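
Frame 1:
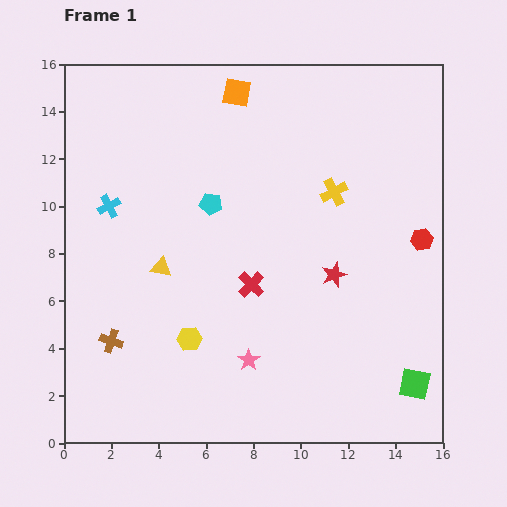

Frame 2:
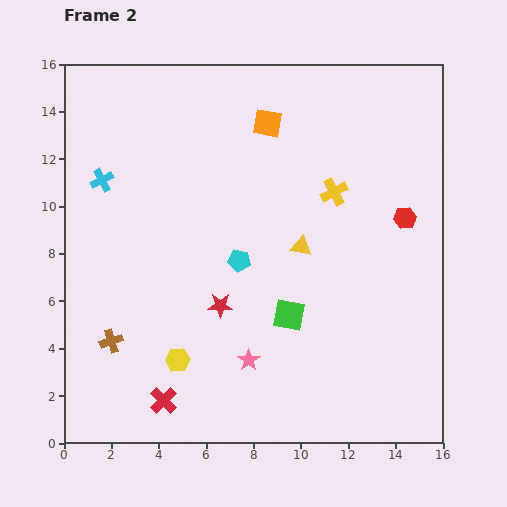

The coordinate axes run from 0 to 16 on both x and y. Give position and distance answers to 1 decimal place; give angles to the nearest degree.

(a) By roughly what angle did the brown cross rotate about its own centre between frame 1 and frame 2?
37° counter-clockwise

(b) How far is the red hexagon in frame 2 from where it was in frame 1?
1.1

The red hexagon moved from (15.1, 8.6) to (14.4, 9.5), a distance of √(0.7² + 0.9²) ≈ 1.1.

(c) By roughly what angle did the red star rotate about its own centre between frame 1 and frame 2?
21° clockwise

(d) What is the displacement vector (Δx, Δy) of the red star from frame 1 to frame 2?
(-4.8, -1.3)

The red star was at (11.4, 7.1) in frame 1 and (6.6, 5.8) in frame 2.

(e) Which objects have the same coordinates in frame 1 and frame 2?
the pink star, the yellow cross, the brown cross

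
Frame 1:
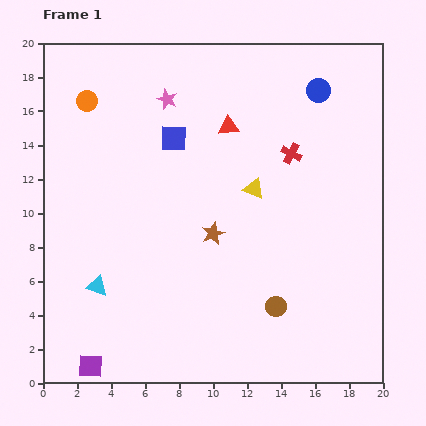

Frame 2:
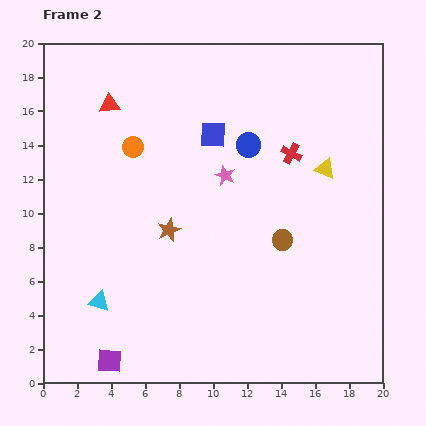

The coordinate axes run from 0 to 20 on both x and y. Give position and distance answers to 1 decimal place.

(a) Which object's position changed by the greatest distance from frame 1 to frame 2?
the red triangle

(moved 7.1; next 5.6)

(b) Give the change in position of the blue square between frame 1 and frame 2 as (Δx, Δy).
(2.3, 0.2)

The blue square was at (7.7, 14.4) in frame 1 and (10.0, 14.6) in frame 2.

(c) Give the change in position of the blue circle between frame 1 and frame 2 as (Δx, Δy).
(-4.1, -3.2)

The blue circle was at (16.2, 17.2) in frame 1 and (12.1, 14.0) in frame 2.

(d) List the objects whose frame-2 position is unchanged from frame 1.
the red cross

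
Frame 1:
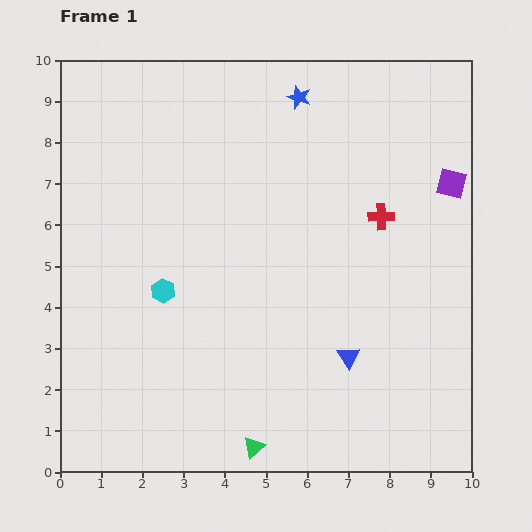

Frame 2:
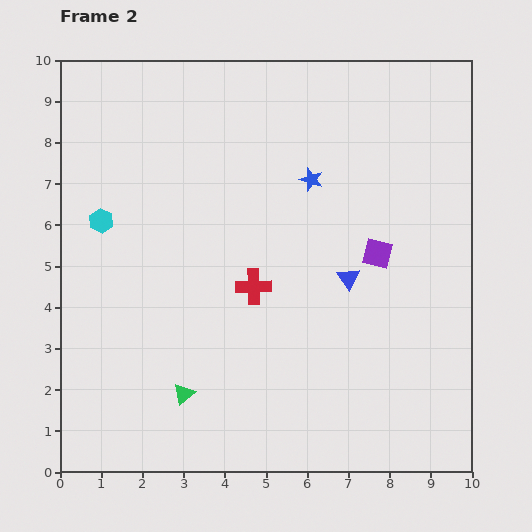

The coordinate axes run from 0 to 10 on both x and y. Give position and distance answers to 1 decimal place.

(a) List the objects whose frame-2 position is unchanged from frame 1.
none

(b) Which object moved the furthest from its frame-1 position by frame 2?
the red cross

(moved 3.5; next 2.5)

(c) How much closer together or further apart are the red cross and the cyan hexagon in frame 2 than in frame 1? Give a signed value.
-1.6

Distance in frame 1: 5.6. Distance in frame 2: 4.0.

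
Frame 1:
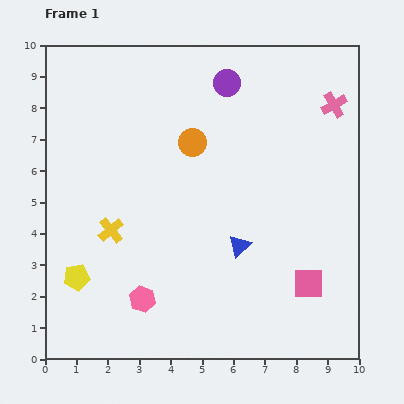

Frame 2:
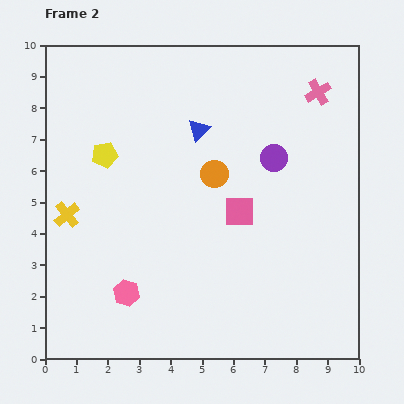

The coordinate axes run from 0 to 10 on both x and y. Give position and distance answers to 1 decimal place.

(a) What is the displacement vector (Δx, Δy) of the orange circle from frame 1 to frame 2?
(0.7, -1.0)

The orange circle was at (4.7, 6.9) in frame 1 and (5.4, 5.9) in frame 2.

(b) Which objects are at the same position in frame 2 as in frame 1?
none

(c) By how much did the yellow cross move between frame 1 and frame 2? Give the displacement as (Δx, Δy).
(-1.4, 0.5)

The yellow cross was at (2.1, 4.1) in frame 1 and (0.7, 4.6) in frame 2.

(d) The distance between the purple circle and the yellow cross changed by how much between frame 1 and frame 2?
+0.8

Distance in frame 1: 6.0. Distance in frame 2: 6.8.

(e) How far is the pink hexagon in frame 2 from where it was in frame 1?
0.5

The pink hexagon moved from (3.1, 1.9) to (2.6, 2.1), a distance of √(0.5² + 0.2²) ≈ 0.5.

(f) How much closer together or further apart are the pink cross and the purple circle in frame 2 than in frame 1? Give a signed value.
-1.0

Distance in frame 1: 3.5. Distance in frame 2: 2.5.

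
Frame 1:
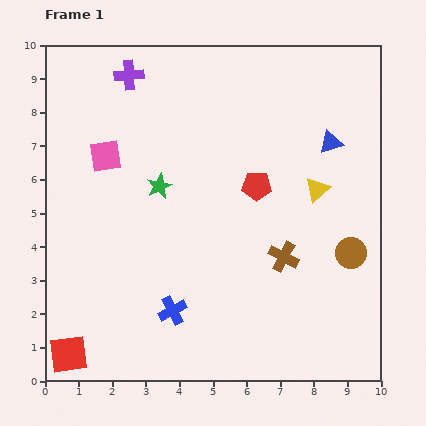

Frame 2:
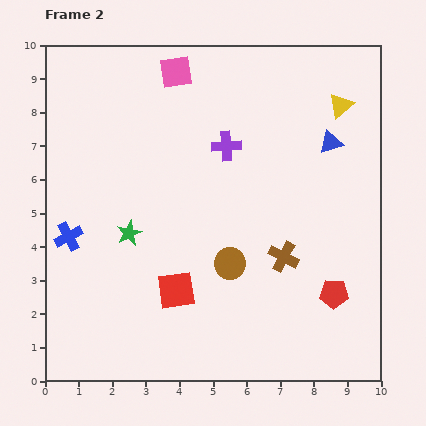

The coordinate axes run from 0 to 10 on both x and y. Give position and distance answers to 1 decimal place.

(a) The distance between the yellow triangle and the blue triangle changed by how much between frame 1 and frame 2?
-0.4

Distance in frame 1: 1.5. Distance in frame 2: 1.1.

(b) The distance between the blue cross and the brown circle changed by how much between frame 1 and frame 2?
-0.7

Distance in frame 1: 5.6. Distance in frame 2: 4.9.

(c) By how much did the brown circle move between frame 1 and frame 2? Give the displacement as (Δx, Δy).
(-3.6, -0.3)

The brown circle was at (9.1, 3.8) in frame 1 and (5.5, 3.5) in frame 2.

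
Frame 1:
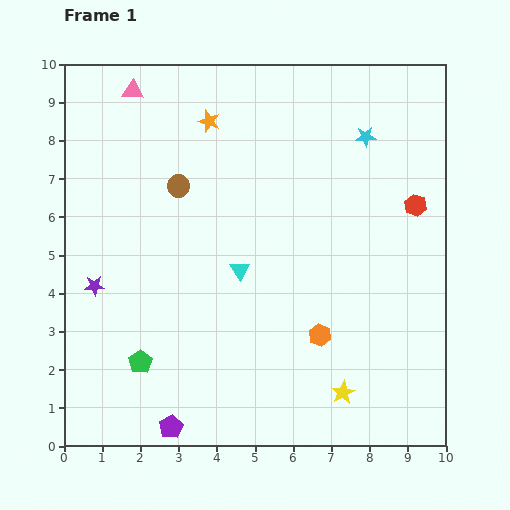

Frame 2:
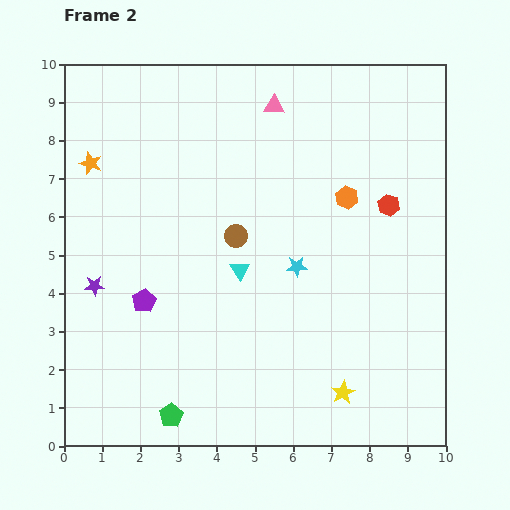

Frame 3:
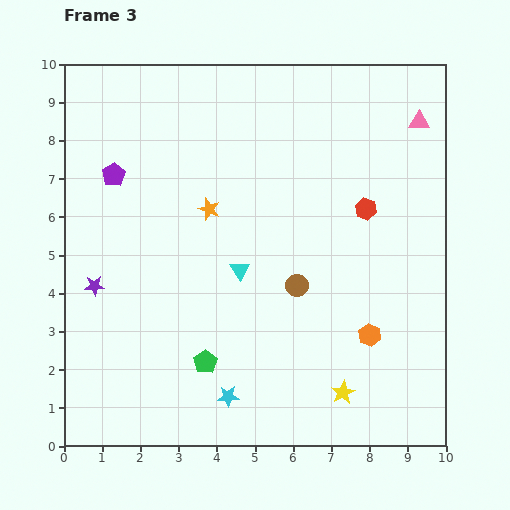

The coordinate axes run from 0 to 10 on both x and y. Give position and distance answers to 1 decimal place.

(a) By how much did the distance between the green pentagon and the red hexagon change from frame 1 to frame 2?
-0.4

Distance in frame 1: 8.3. Distance in frame 2: 7.9.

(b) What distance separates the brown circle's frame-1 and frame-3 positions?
4.0

The brown circle moved from (3.0, 6.8) to (6.1, 4.2), a distance of √(3.1² + 2.6²) ≈ 4.0.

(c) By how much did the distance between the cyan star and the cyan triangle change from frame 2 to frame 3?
+1.8

Distance in frame 2: 1.5. Distance in frame 3: 3.3.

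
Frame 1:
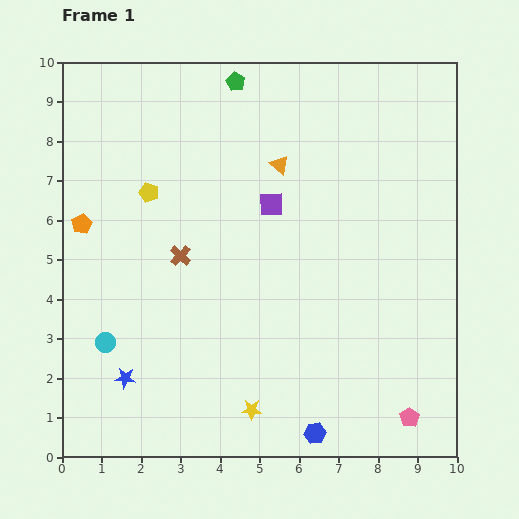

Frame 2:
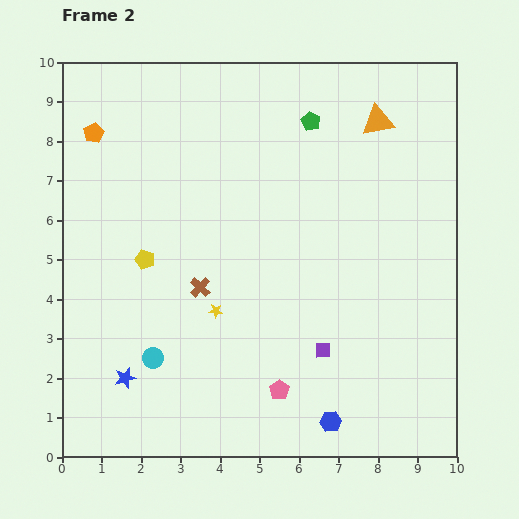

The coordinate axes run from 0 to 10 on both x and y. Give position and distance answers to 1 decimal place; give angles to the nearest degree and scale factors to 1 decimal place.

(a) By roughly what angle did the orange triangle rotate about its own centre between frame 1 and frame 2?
49° counter-clockwise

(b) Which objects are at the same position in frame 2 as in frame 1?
the blue star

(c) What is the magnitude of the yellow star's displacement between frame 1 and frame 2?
2.7

The yellow star moved from (4.8, 1.2) to (3.9, 3.7), a distance of √(0.9² + 2.5²) ≈ 2.7.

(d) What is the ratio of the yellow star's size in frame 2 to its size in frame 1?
0.7×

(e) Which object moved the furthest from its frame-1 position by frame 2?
the purple square

(moved 3.9; next 3.4)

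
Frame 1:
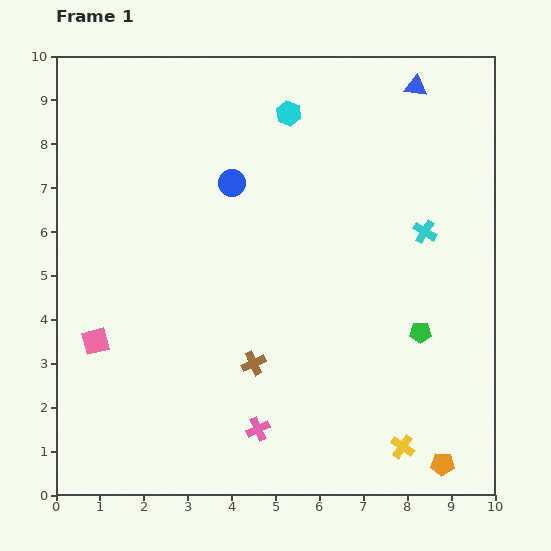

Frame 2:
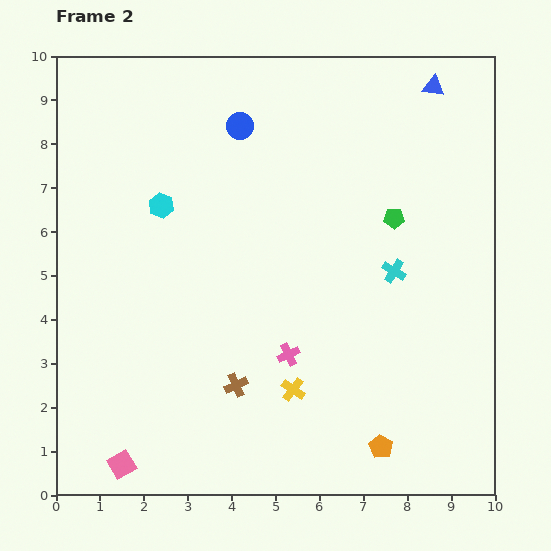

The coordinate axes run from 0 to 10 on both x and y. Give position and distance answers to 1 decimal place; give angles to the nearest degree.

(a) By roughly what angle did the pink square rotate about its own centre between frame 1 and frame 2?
16° counter-clockwise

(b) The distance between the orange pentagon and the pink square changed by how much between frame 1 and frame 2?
-2.5

Distance in frame 1: 8.4. Distance in frame 2: 5.9.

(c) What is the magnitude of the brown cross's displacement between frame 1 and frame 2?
0.6

The brown cross moved from (4.5, 3.0) to (4.1, 2.5), a distance of √(0.4² + 0.5²) ≈ 0.6.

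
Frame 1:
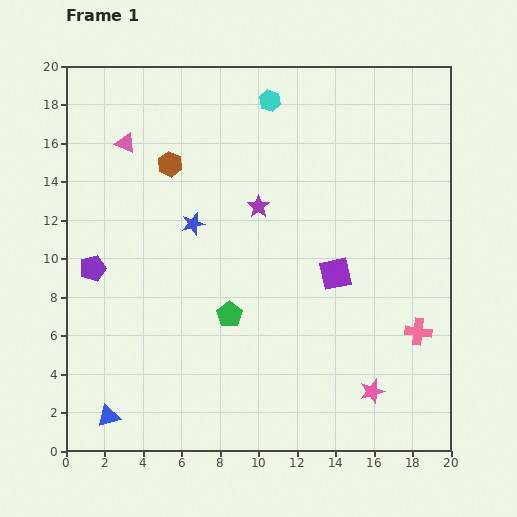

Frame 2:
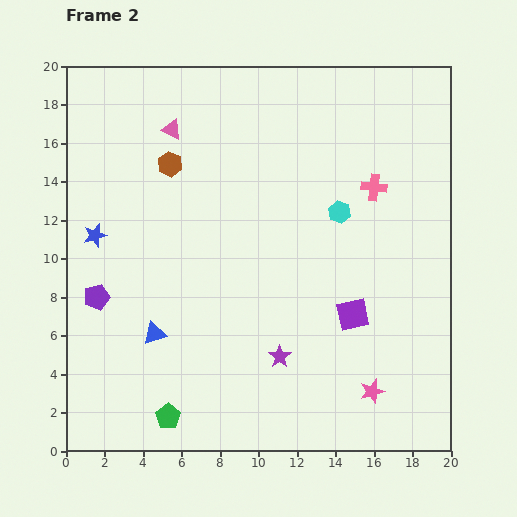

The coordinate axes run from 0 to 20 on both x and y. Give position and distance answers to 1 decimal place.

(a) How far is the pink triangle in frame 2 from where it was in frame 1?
2.5

The pink triangle moved from (3.1, 16.0) to (5.5, 16.7), a distance of √(2.4² + 0.7²) ≈ 2.5.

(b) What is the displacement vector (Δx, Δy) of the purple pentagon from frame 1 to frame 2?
(0.2, -1.5)

The purple pentagon was at (1.4, 9.5) in frame 1 and (1.6, 8.0) in frame 2.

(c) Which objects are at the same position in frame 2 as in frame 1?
the pink star, the brown hexagon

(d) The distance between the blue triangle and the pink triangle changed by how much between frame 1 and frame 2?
-3.6

Distance in frame 1: 14.2. Distance in frame 2: 10.6.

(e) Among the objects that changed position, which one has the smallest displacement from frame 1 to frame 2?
the purple pentagon

(moved 1.5)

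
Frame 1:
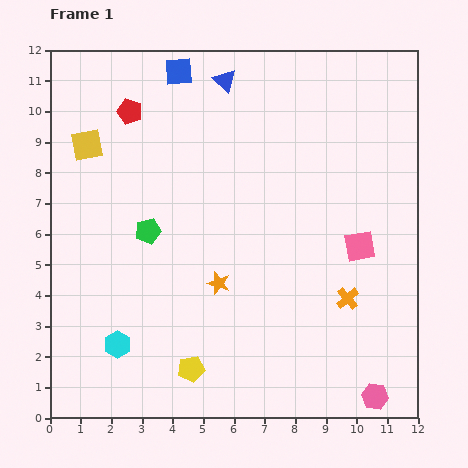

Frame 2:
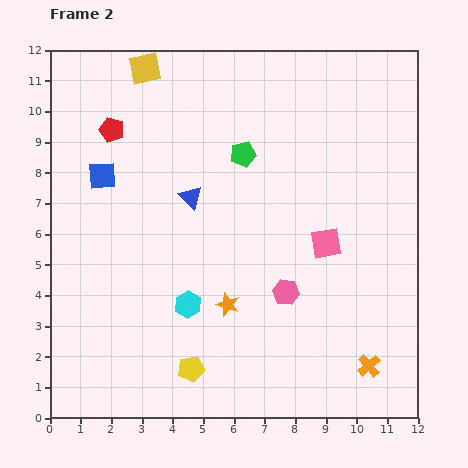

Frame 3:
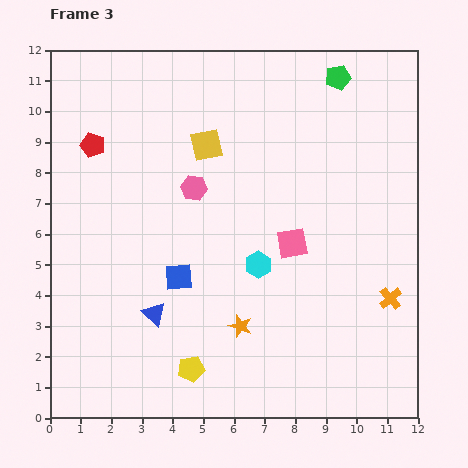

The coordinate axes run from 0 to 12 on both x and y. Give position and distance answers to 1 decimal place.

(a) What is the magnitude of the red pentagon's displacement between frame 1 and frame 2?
0.8

The red pentagon moved from (2.6, 10.0) to (2.0, 9.4), a distance of √(0.6² + 0.6²) ≈ 0.8.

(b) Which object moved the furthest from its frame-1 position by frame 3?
the pink hexagon

(moved 9.0; next 8.0)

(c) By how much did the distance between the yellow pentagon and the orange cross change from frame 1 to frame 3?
+1.3

Distance in frame 1: 5.6. Distance in frame 3: 6.9.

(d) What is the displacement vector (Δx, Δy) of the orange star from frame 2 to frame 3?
(0.4, -0.7)

The orange star was at (5.8, 3.7) in frame 2 and (6.2, 3.0) in frame 3.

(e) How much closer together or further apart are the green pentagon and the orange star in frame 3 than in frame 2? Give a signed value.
+3.8

Distance in frame 2: 4.9. Distance in frame 3: 8.7.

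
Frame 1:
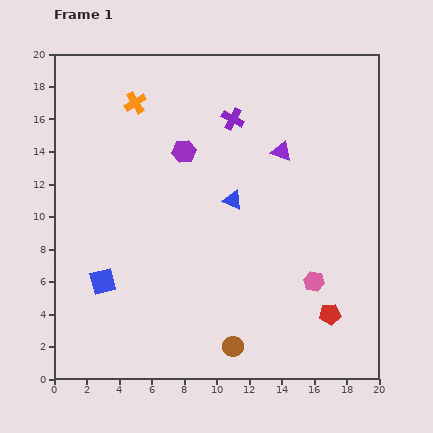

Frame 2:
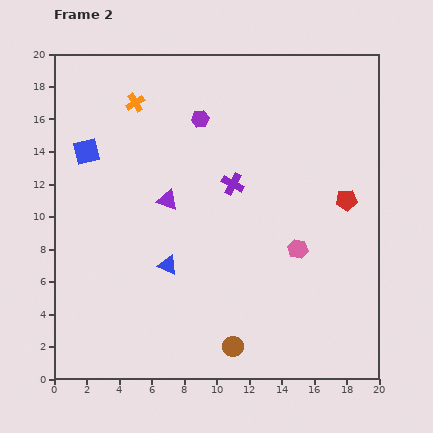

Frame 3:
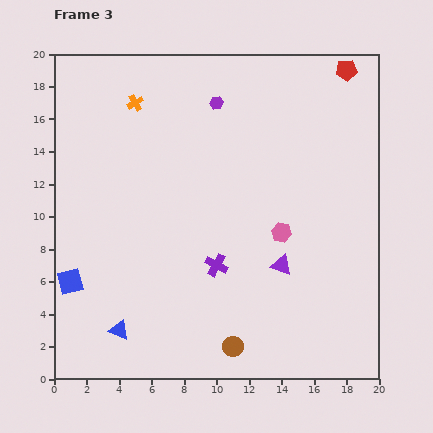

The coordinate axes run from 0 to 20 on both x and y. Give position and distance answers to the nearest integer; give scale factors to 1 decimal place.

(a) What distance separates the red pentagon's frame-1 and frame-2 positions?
7

The red pentagon moved from (17, 4) to (18, 11), a distance of √(1² + 7²) ≈ 7.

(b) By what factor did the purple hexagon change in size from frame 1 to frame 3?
0.6×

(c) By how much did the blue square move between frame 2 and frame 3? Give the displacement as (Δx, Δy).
(-1, -8)

The blue square was at (2, 14) in frame 2 and (1, 6) in frame 3.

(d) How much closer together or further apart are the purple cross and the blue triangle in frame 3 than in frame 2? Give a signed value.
+1

Distance in frame 2: 6. Distance in frame 3: 7.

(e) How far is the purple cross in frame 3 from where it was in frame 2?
5

The purple cross moved from (11, 12) to (10, 7), a distance of √(1² + 5²) ≈ 5.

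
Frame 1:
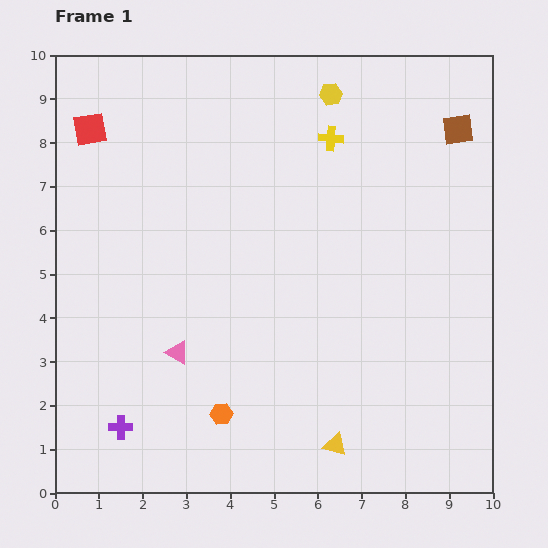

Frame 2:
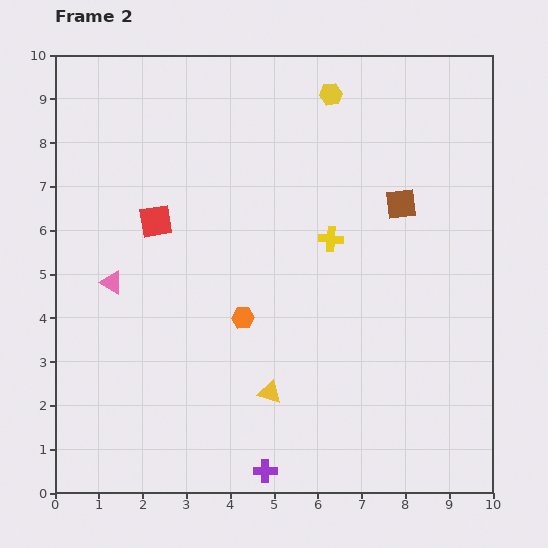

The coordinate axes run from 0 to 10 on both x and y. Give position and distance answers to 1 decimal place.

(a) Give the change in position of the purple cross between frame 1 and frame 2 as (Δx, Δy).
(3.3, -1.0)

The purple cross was at (1.5, 1.5) in frame 1 and (4.8, 0.5) in frame 2.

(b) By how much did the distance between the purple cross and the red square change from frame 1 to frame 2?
-0.6

Distance in frame 1: 6.8. Distance in frame 2: 6.2.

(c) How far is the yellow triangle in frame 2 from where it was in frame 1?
1.9

The yellow triangle moved from (6.4, 1.1) to (4.9, 2.3), a distance of √(1.5² + 1.2²) ≈ 1.9.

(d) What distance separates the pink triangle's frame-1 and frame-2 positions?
2.2

The pink triangle moved from (2.8, 3.2) to (1.3, 4.8), a distance of √(1.5² + 1.6²) ≈ 2.2.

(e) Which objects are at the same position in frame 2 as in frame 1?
the yellow hexagon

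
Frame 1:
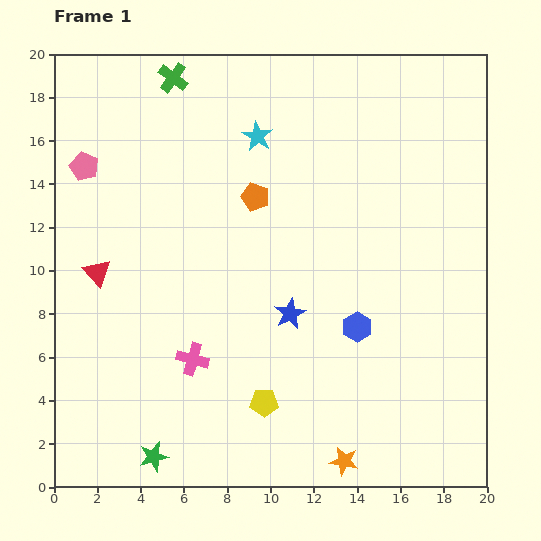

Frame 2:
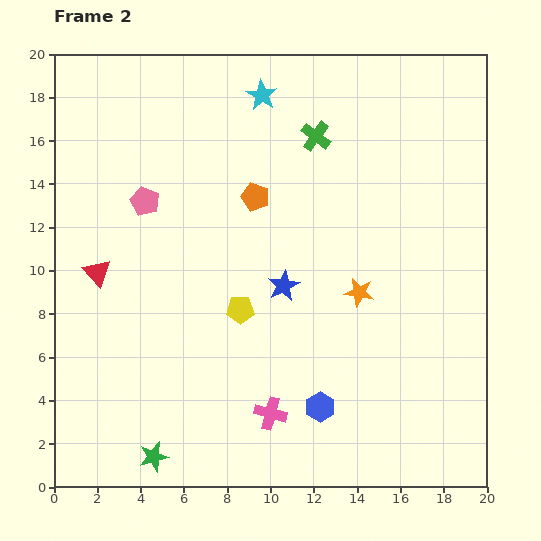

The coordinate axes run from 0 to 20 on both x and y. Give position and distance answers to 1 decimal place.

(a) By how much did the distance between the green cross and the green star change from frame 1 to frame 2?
-0.9

Distance in frame 1: 17.5. Distance in frame 2: 16.6.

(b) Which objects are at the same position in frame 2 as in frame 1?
the orange pentagon, the red triangle, the green star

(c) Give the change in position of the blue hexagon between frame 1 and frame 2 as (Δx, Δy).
(-1.7, -3.7)

The blue hexagon was at (14.0, 7.4) in frame 1 and (12.3, 3.7) in frame 2.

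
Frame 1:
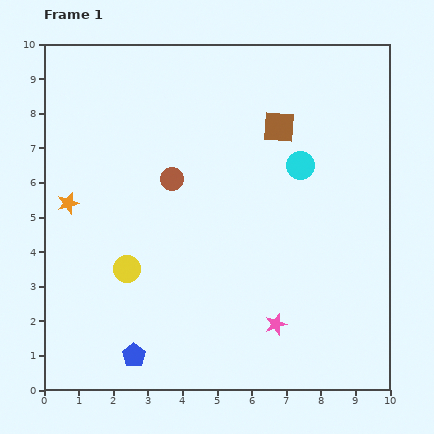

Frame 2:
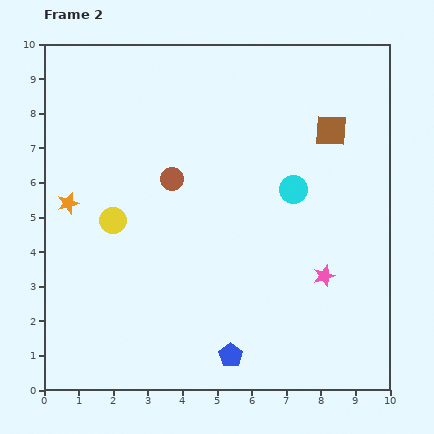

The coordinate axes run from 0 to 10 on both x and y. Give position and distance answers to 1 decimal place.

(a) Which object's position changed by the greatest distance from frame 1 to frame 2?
the blue pentagon

(moved 2.8; next 2.0)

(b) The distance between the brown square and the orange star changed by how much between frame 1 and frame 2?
+1.4

Distance in frame 1: 6.5. Distance in frame 2: 7.9.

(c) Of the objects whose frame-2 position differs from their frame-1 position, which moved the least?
the cyan circle

(moved 0.7)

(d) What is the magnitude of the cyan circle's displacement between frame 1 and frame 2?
0.7

The cyan circle moved from (7.4, 6.5) to (7.2, 5.8), a distance of √(0.2² + 0.7²) ≈ 0.7.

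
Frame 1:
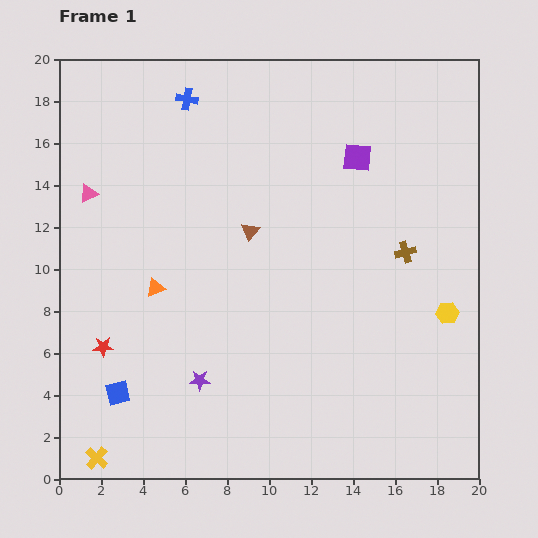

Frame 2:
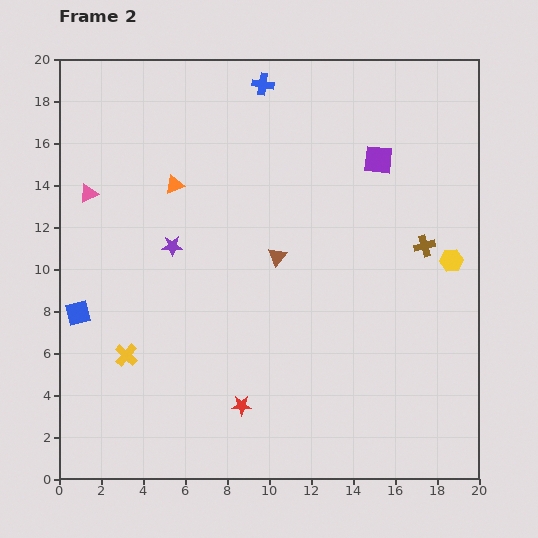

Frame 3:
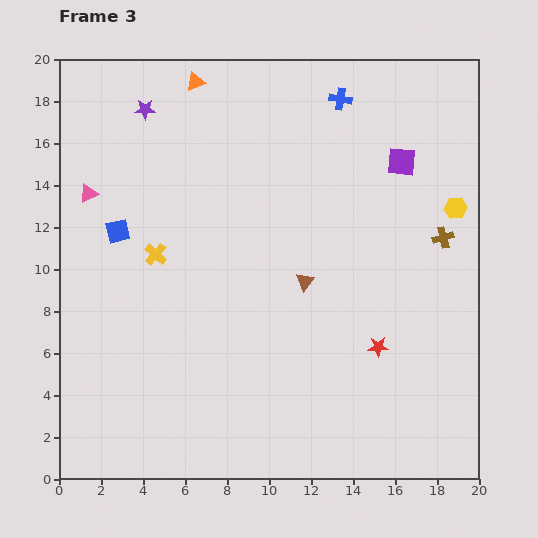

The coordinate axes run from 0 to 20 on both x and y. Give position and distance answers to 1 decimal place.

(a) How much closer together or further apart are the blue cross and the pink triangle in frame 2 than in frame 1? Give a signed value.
+3.3

Distance in frame 1: 6.5. Distance in frame 2: 9.8.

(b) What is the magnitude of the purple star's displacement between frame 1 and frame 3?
13.2

The purple star moved from (6.7, 4.7) to (4.1, 17.6), a distance of √(2.6² + 12.9²) ≈ 13.2.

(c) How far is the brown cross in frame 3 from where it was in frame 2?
1.0

The brown cross moved from (17.4, 11.1) to (18.3, 11.5), a distance of √(0.9² + 0.4²) ≈ 1.0.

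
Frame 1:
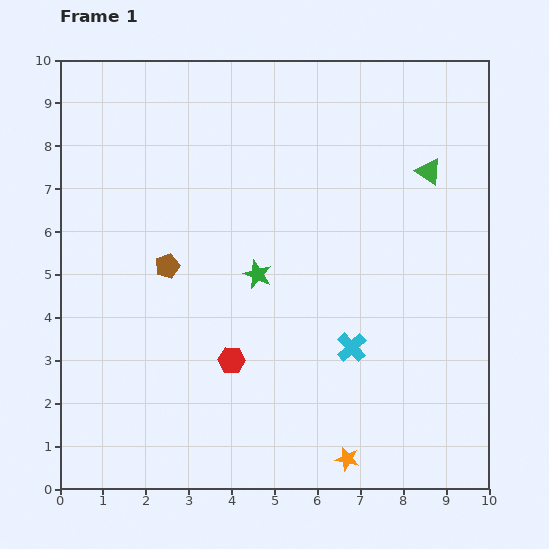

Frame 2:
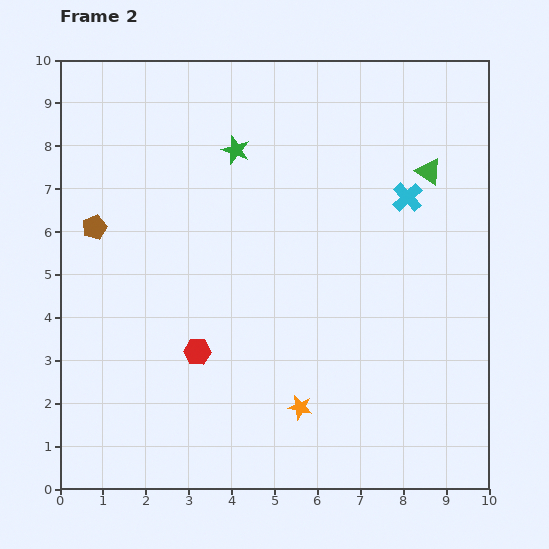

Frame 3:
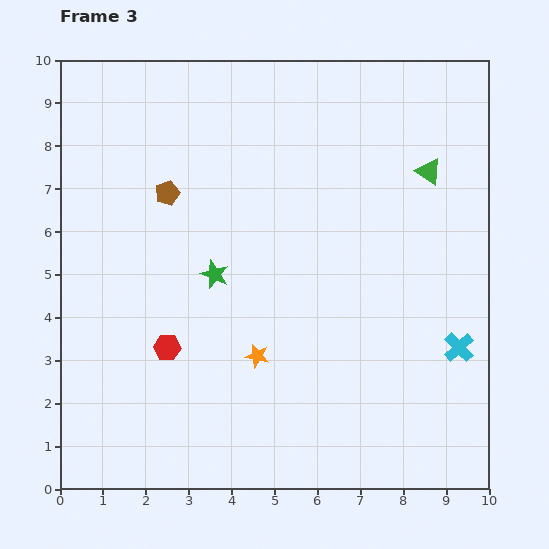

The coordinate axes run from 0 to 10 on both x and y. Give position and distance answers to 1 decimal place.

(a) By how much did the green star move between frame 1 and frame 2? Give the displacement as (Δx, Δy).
(-0.5, 2.9)

The green star was at (4.6, 5.0) in frame 1 and (4.1, 7.9) in frame 2.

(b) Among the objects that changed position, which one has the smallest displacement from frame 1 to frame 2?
the red hexagon

(moved 0.8)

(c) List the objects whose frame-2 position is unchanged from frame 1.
the green triangle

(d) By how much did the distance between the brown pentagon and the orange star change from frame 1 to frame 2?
+0.2

Distance in frame 1: 6.2. Distance in frame 2: 6.4.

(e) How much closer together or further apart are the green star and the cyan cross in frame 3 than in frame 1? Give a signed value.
+3.1

Distance in frame 1: 2.8. Distance in frame 3: 5.9.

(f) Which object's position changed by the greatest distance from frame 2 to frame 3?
the cyan cross

(moved 3.7; next 2.9)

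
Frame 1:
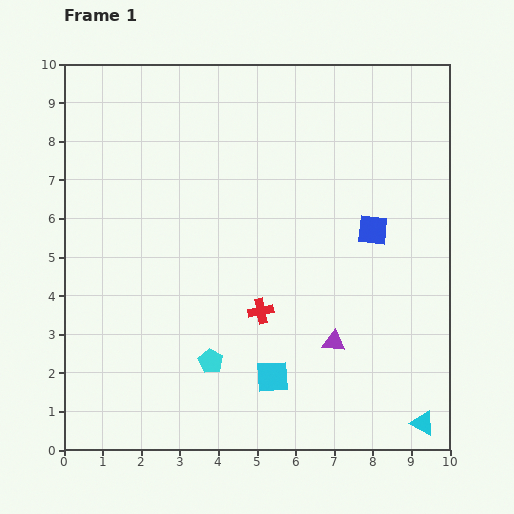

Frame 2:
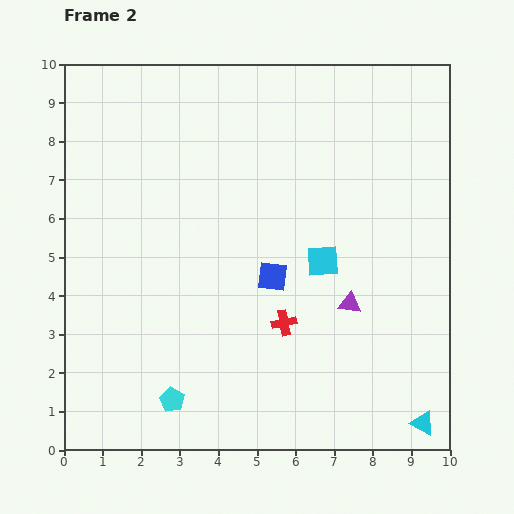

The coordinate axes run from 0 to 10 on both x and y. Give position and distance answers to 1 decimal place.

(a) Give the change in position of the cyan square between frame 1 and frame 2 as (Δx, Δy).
(1.3, 3.0)

The cyan square was at (5.4, 1.9) in frame 1 and (6.7, 4.9) in frame 2.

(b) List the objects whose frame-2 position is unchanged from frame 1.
the cyan triangle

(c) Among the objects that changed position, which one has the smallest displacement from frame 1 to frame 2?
the red cross

(moved 0.7)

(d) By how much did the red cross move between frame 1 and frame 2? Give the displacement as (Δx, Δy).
(0.6, -0.3)

The red cross was at (5.1, 3.6) in frame 1 and (5.7, 3.3) in frame 2.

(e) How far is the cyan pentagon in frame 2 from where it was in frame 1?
1.4

The cyan pentagon moved from (3.8, 2.3) to (2.8, 1.3), a distance of √(1.0² + 1.0²) ≈ 1.4.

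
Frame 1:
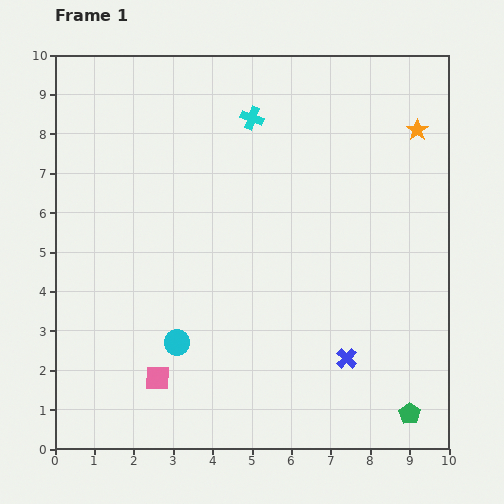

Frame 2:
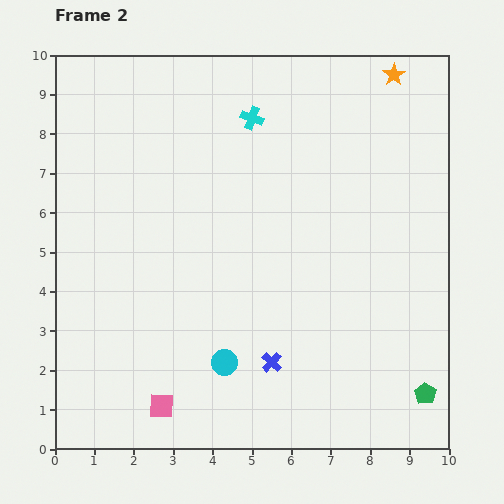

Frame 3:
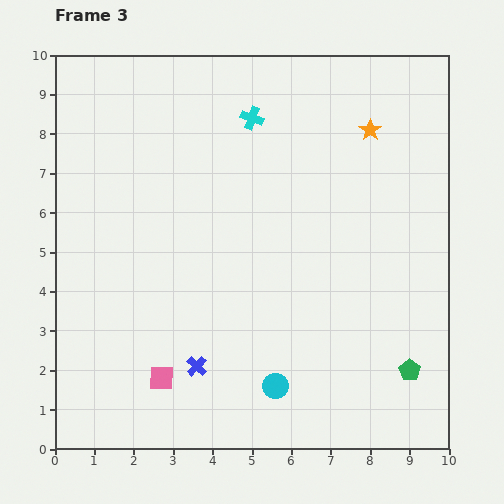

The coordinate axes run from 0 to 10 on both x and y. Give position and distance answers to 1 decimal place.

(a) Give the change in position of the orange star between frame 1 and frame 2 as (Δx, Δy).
(-0.6, 1.4)

The orange star was at (9.2, 8.1) in frame 1 and (8.6, 9.5) in frame 2.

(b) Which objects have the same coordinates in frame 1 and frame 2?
the cyan cross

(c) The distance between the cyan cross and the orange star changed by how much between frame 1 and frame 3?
-1.2

Distance in frame 1: 4.2. Distance in frame 3: 3.0.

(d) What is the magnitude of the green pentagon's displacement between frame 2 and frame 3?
0.7

The green pentagon moved from (9.4, 1.4) to (9.0, 2.0), a distance of √(0.4² + 0.6²) ≈ 0.7.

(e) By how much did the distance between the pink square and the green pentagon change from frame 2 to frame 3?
-0.4

Distance in frame 2: 6.7. Distance in frame 3: 6.3.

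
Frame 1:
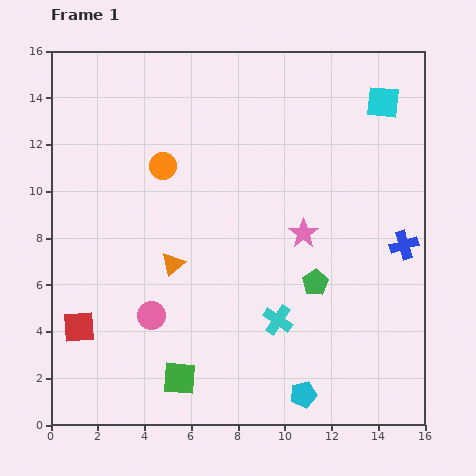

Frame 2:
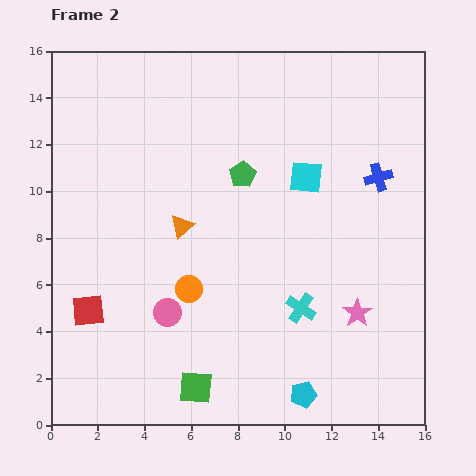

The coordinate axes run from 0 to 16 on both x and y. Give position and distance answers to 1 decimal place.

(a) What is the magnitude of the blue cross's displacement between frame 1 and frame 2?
3.1

The blue cross moved from (15.1, 7.7) to (14.0, 10.6), a distance of √(1.1² + 2.9²) ≈ 3.1.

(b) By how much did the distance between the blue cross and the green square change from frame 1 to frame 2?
+0.7

Distance in frame 1: 11.2. Distance in frame 2: 11.9.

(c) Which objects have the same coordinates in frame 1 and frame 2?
the cyan pentagon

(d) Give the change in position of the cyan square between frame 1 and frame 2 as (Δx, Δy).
(-3.3, -3.2)

The cyan square was at (14.2, 13.8) in frame 1 and (10.9, 10.6) in frame 2.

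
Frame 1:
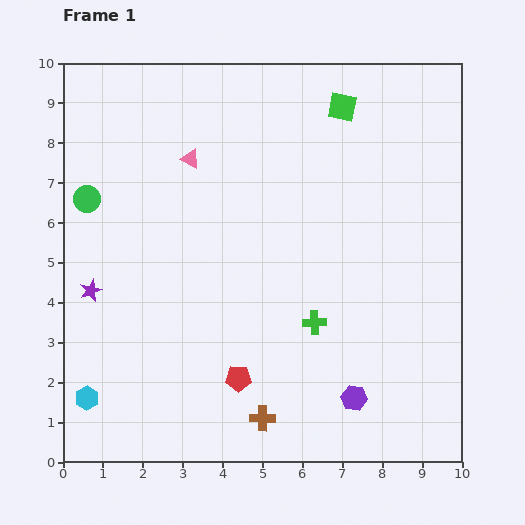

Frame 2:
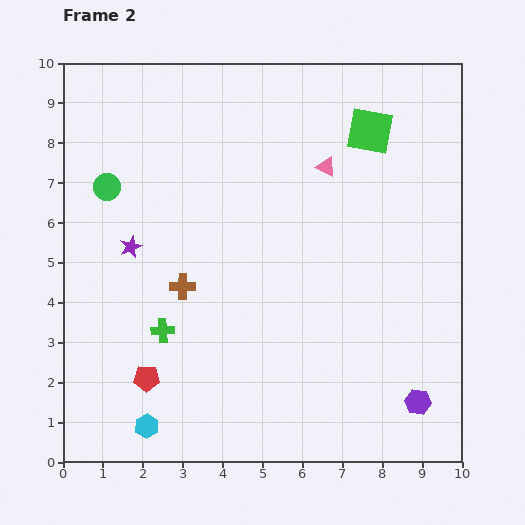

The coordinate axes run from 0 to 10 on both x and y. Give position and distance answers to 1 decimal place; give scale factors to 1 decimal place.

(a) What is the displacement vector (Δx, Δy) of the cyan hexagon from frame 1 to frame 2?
(1.5, -0.7)

The cyan hexagon was at (0.6, 1.6) in frame 1 and (2.1, 0.9) in frame 2.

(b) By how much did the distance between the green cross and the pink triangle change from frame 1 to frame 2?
+0.7

Distance in frame 1: 5.1. Distance in frame 2: 5.8.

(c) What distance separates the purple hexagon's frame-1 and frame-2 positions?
1.6

The purple hexagon moved from (7.3, 1.6) to (8.9, 1.5), a distance of √(1.6² + 0.1²) ≈ 1.6.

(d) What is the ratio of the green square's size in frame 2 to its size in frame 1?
1.6×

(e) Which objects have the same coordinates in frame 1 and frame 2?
none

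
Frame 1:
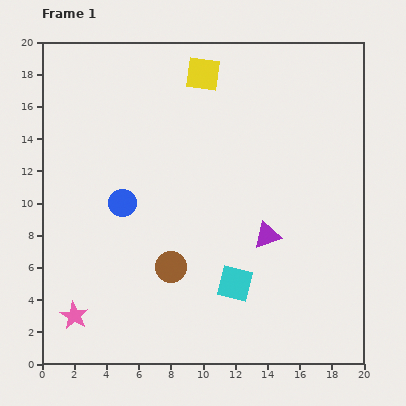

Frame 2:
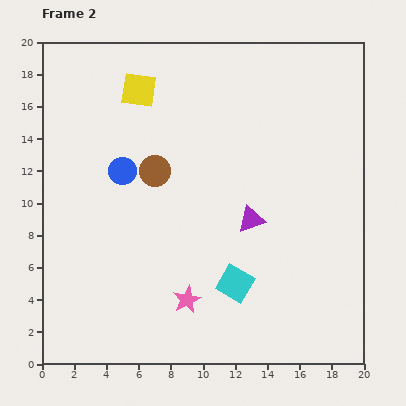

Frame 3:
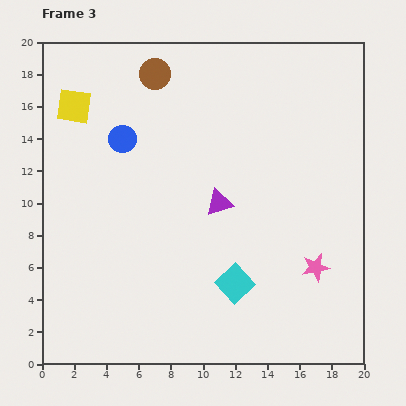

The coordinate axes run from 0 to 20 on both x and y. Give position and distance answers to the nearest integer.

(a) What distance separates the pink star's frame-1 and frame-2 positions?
7

The pink star moved from (2, 3) to (9, 4), a distance of √(7² + 1²) ≈ 7.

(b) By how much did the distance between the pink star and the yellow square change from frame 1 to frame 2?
-4

Distance in frame 1: 17. Distance in frame 2: 13.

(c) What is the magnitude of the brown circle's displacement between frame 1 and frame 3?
12

The brown circle moved from (8, 6) to (7, 18), a distance of √(1² + 12²) ≈ 12.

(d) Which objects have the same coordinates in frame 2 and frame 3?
the cyan square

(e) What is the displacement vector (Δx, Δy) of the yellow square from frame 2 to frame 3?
(-4, -1)

The yellow square was at (6, 17) in frame 2 and (2, 16) in frame 3.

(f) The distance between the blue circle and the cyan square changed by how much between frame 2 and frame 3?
+1

Distance in frame 2: 10. Distance in frame 3: 11.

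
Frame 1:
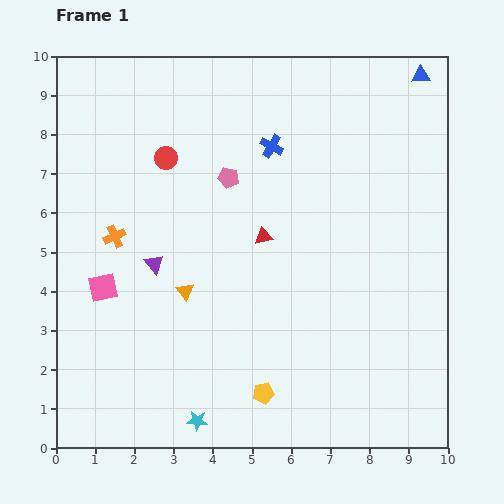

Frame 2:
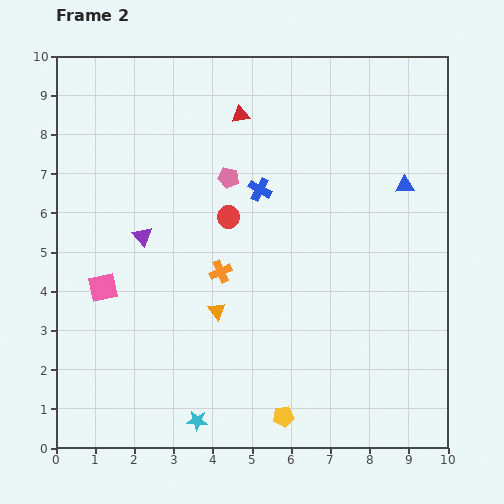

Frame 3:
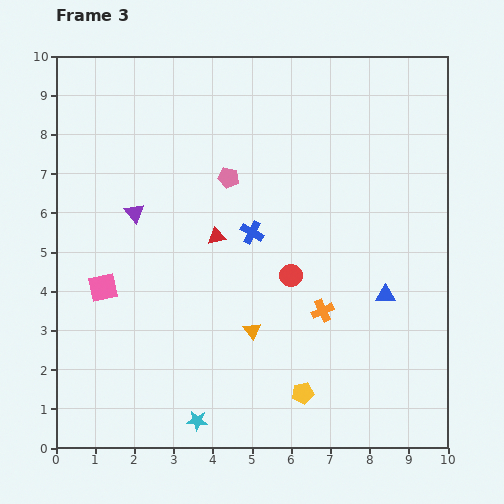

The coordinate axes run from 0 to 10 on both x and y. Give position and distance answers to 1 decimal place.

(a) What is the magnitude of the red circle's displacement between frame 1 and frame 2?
2.2

The red circle moved from (2.8, 7.4) to (4.4, 5.9), a distance of √(1.6² + 1.5²) ≈ 2.2.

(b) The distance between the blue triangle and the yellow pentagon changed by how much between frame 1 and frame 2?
-2.3

Distance in frame 1: 9.0. Distance in frame 2: 6.7.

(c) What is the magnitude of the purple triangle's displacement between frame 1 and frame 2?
0.8

The purple triangle moved from (2.5, 4.7) to (2.2, 5.4), a distance of √(0.3² + 0.7²) ≈ 0.8.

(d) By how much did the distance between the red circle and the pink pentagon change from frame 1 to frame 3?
+1.3

Distance in frame 1: 1.7. Distance in frame 3: 3.0.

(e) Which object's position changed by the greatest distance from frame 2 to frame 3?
the red triangle

(moved 3.2; next 2.8)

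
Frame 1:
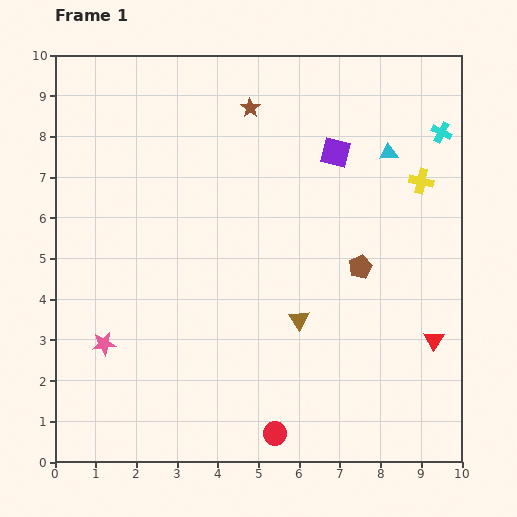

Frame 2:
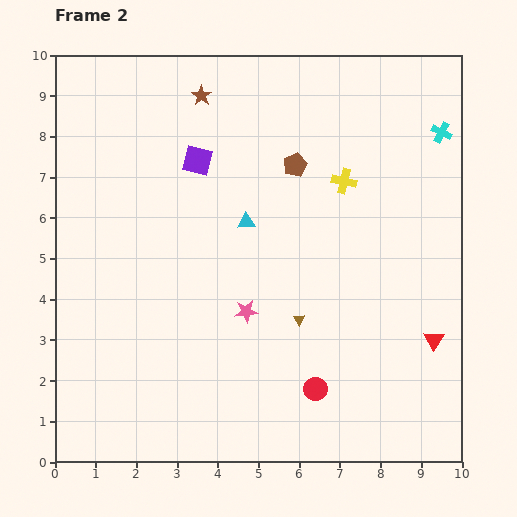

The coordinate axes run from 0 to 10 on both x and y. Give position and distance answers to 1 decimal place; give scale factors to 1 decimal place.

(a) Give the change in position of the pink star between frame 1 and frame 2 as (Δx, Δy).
(3.5, 0.8)

The pink star was at (1.2, 2.9) in frame 1 and (4.7, 3.7) in frame 2.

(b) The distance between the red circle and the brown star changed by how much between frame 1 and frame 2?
-0.3

Distance in frame 1: 8.0. Distance in frame 2: 7.7.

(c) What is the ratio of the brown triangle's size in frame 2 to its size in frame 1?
0.6×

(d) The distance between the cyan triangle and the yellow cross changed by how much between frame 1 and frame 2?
+1.5

Distance in frame 1: 1.1. Distance in frame 2: 2.6.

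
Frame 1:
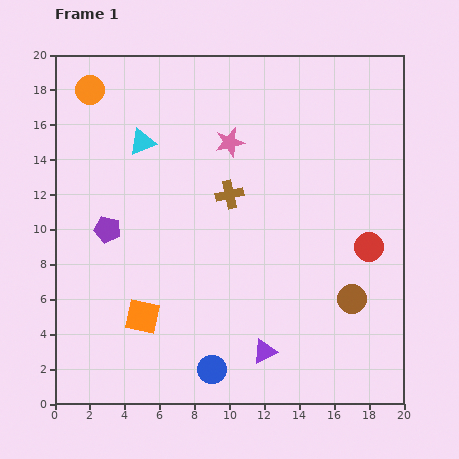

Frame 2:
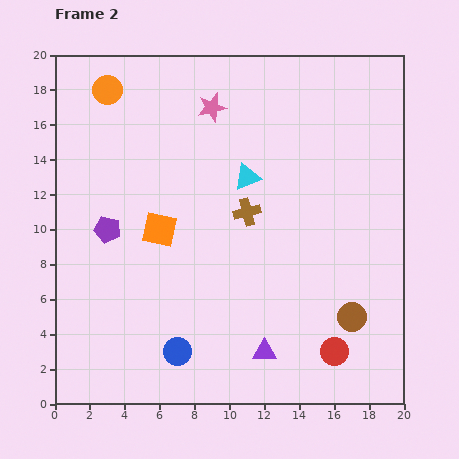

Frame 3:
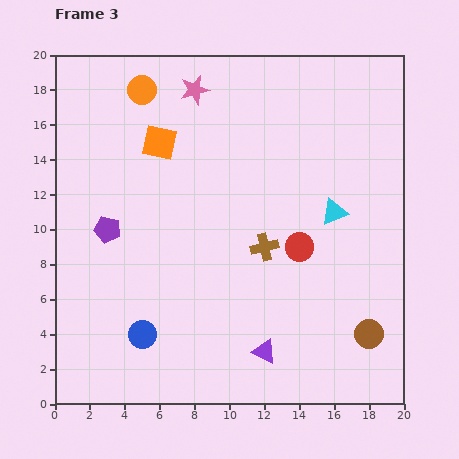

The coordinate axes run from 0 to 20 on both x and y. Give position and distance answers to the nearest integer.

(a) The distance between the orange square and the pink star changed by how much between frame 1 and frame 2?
-3

Distance in frame 1: 11. Distance in frame 2: 8.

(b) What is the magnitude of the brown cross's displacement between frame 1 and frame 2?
1

The brown cross moved from (10, 12) to (11, 11), a distance of √(1² + 1²) ≈ 1.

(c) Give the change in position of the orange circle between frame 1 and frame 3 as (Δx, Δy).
(3, 0)

The orange circle was at (2, 18) in frame 1 and (5, 18) in frame 3.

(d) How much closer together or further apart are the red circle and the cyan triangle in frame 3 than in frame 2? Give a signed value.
-8

Distance in frame 2: 11. Distance in frame 3: 3.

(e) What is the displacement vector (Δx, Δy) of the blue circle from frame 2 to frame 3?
(-2, 1)

The blue circle was at (7, 3) in frame 2 and (5, 4) in frame 3.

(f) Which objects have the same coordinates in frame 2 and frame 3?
the purple triangle, the purple pentagon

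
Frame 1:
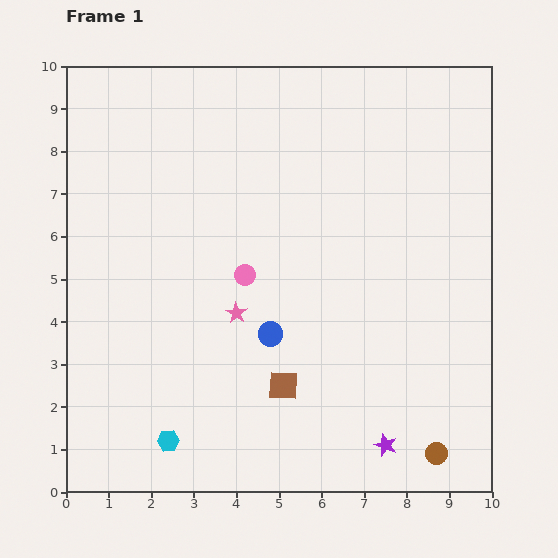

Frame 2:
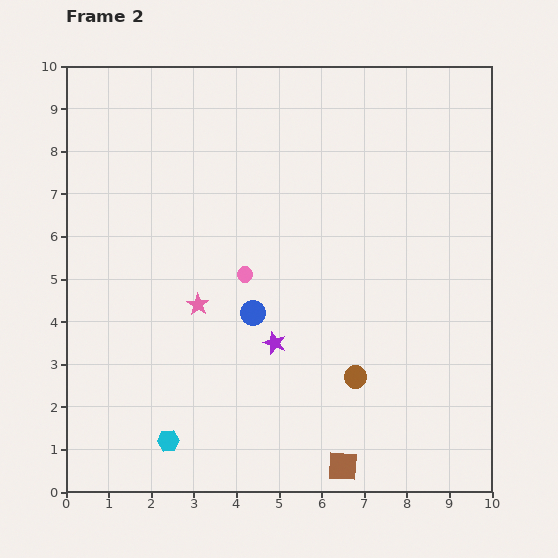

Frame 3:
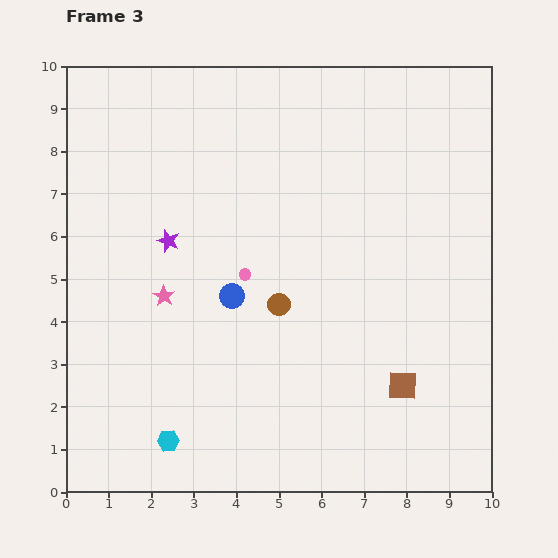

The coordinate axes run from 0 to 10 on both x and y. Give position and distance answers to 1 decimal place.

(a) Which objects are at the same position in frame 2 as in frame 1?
the cyan hexagon, the pink circle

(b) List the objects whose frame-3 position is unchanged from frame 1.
the cyan hexagon, the pink circle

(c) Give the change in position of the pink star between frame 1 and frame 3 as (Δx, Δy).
(-1.7, 0.4)

The pink star was at (4.0, 4.2) in frame 1 and (2.3, 4.6) in frame 3.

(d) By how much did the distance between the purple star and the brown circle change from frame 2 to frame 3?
+0.9

Distance in frame 2: 2.1. Distance in frame 3: 3.0.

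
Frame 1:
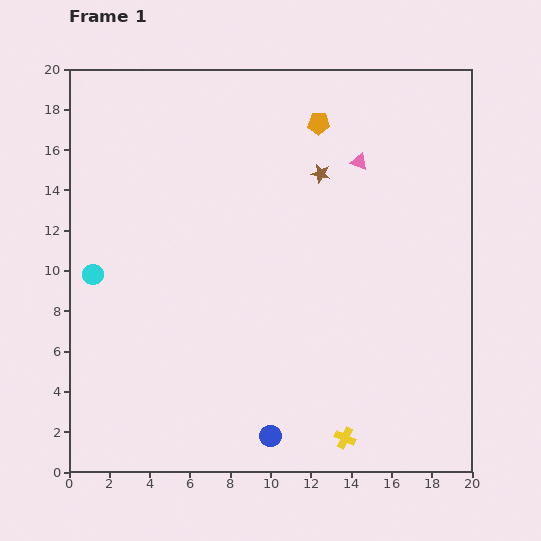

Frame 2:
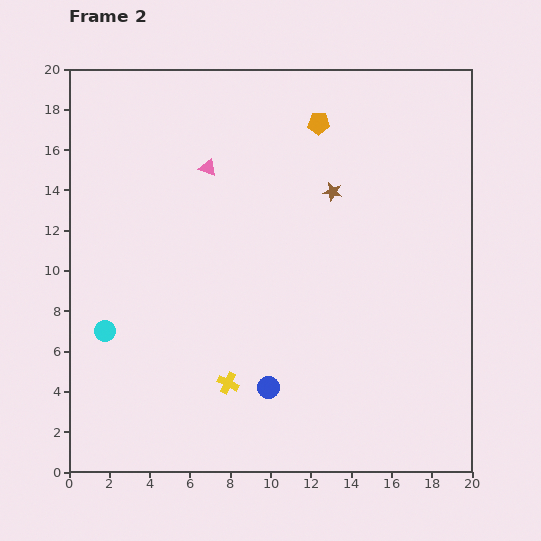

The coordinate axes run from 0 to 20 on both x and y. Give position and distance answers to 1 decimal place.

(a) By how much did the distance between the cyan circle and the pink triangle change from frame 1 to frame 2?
-4.7

Distance in frame 1: 14.3. Distance in frame 2: 9.6.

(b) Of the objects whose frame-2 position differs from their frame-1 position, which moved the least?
the brown star

(moved 1.1)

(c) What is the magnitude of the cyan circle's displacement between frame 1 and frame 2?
2.9

The cyan circle moved from (1.2, 9.8) to (1.8, 7.0), a distance of √(0.6² + 2.8²) ≈ 2.9.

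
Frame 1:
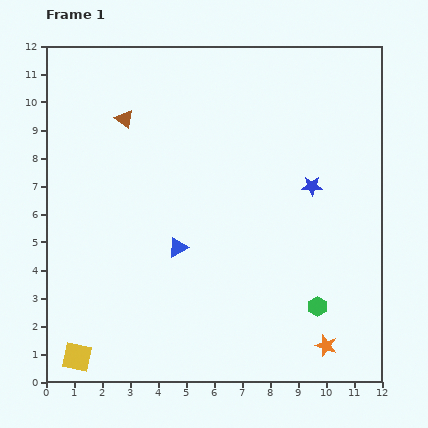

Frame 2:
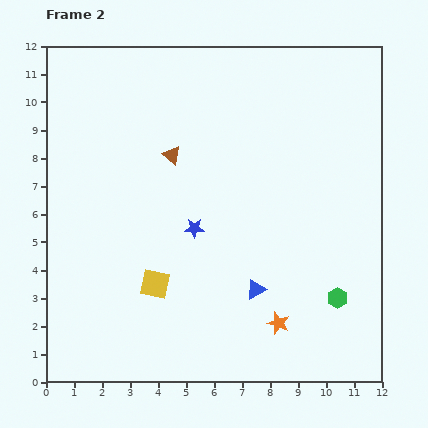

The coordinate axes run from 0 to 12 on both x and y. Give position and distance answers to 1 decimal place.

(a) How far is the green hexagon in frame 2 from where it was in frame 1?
0.8

The green hexagon moved from (9.7, 2.7) to (10.4, 3.0), a distance of √(0.7² + 0.3²) ≈ 0.8.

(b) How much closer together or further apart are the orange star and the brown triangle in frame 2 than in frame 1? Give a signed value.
-3.7

Distance in frame 1: 10.8. Distance in frame 2: 7.1.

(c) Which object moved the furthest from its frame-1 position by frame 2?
the blue star

(moved 4.5; next 3.8)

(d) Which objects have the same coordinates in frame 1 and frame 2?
none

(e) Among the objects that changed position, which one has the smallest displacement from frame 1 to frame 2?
the green hexagon

(moved 0.8)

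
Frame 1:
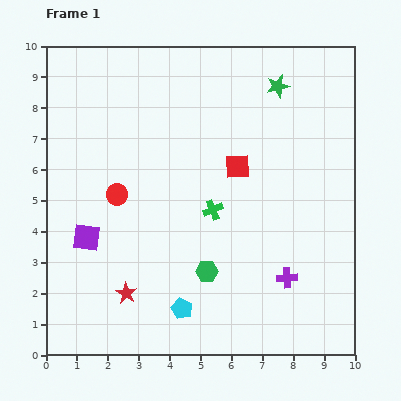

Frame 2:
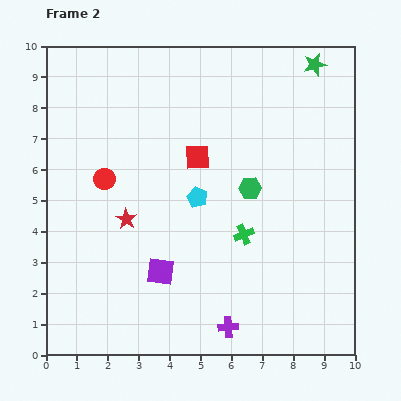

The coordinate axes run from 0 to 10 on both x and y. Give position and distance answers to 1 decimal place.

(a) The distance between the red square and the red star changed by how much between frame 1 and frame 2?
-2.5

Distance in frame 1: 5.5. Distance in frame 2: 3.0.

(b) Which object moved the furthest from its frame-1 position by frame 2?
the cyan pentagon

(moved 3.6; next 3.0)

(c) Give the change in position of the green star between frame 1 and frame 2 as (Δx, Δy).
(1.2, 0.7)

The green star was at (7.5, 8.7) in frame 1 and (8.7, 9.4) in frame 2.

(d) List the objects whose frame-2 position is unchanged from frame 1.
none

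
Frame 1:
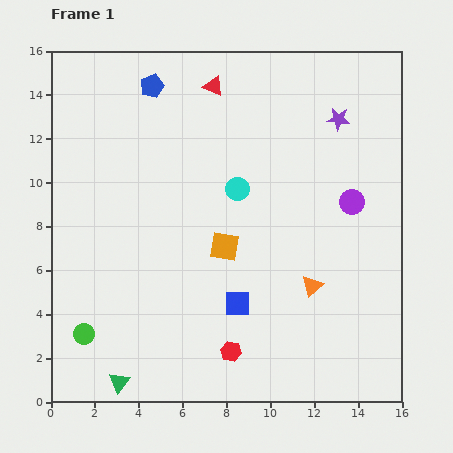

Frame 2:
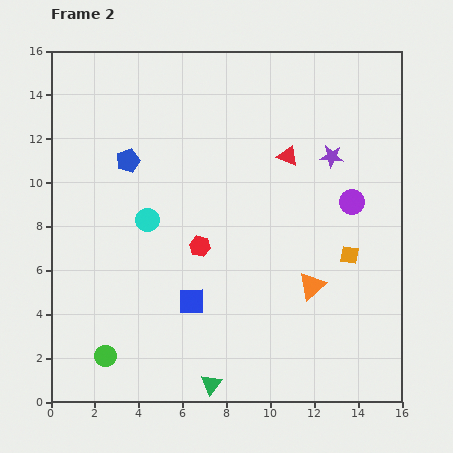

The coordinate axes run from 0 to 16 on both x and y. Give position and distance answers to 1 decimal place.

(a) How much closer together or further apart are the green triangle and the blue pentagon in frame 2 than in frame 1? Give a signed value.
-2.7

Distance in frame 1: 13.6. Distance in frame 2: 10.9.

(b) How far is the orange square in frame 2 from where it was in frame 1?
5.7

The orange square moved from (7.9, 7.1) to (13.6, 6.7), a distance of √(5.7² + 0.4²) ≈ 5.7.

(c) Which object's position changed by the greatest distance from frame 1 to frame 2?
the orange square

(moved 5.7; next 5.0)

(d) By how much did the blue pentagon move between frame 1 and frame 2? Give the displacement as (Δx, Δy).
(-1.1, -3.4)

The blue pentagon was at (4.6, 14.4) in frame 1 and (3.5, 11.0) in frame 2.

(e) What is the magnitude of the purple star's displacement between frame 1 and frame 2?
1.7

The purple star moved from (13.1, 12.9) to (12.8, 11.2), a distance of √(0.3² + 1.7²) ≈ 1.7.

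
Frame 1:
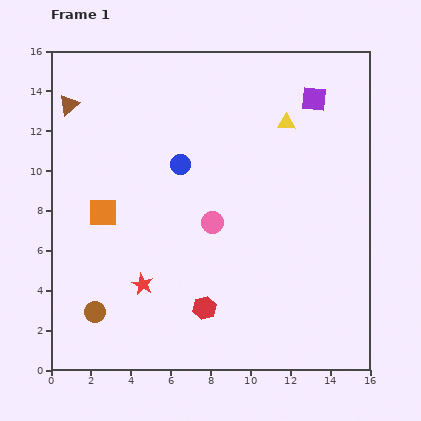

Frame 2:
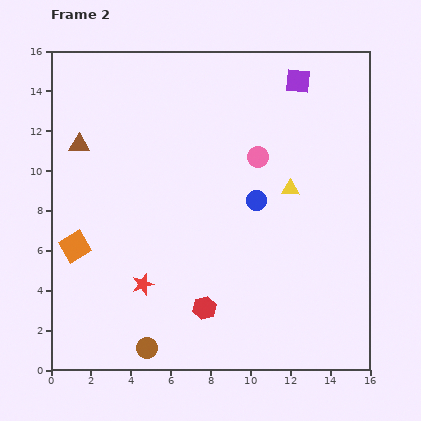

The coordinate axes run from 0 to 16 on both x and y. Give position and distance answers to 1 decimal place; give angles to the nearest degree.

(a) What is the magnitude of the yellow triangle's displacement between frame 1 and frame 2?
3.3

The yellow triangle moved from (11.8, 12.4) to (12.0, 9.1), a distance of √(0.2² + 3.3²) ≈ 3.3.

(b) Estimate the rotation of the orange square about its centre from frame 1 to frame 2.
31° counter-clockwise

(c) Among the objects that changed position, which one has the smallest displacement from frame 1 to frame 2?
the purple square

(moved 1.2)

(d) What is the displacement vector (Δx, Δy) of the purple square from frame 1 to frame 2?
(-0.8, 0.9)

The purple square was at (13.2, 13.6) in frame 1 and (12.4, 14.5) in frame 2.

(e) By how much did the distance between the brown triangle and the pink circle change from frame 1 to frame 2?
-0.3

Distance in frame 1: 9.3. Distance in frame 2: 9.0.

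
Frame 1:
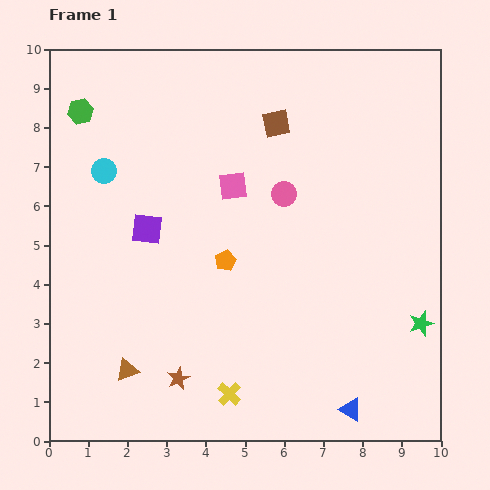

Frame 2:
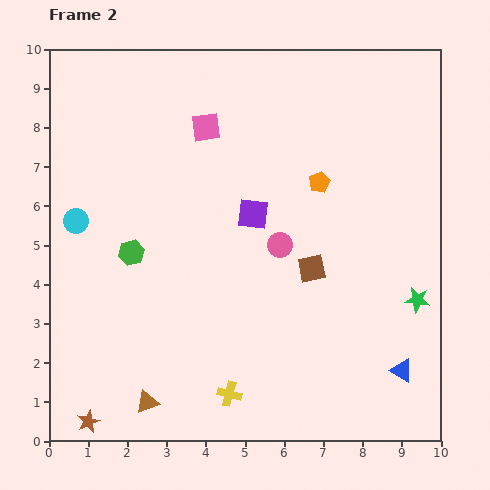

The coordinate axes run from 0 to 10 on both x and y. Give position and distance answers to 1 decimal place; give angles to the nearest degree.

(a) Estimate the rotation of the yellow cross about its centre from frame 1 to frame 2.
29° counter-clockwise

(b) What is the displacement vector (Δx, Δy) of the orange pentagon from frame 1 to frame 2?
(2.4, 2.0)

The orange pentagon was at (4.5, 4.6) in frame 1 and (6.9, 6.6) in frame 2.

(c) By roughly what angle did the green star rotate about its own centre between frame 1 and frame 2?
24° clockwise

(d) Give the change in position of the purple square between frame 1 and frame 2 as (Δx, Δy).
(2.7, 0.4)

The purple square was at (2.5, 5.4) in frame 1 and (5.2, 5.8) in frame 2.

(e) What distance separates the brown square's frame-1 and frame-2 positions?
3.8

The brown square moved from (5.8, 8.1) to (6.7, 4.4), a distance of √(0.9² + 3.7²) ≈ 3.8.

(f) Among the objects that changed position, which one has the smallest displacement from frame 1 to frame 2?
the green star

(moved 0.6)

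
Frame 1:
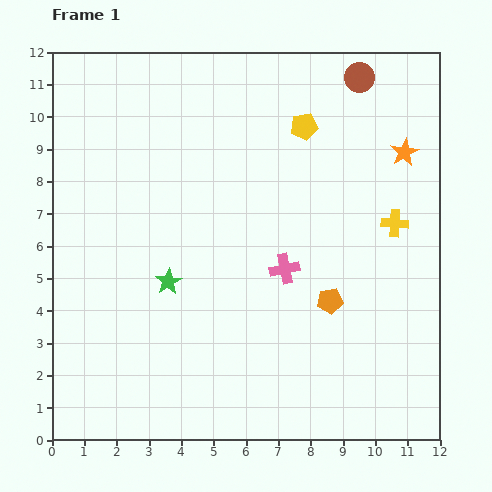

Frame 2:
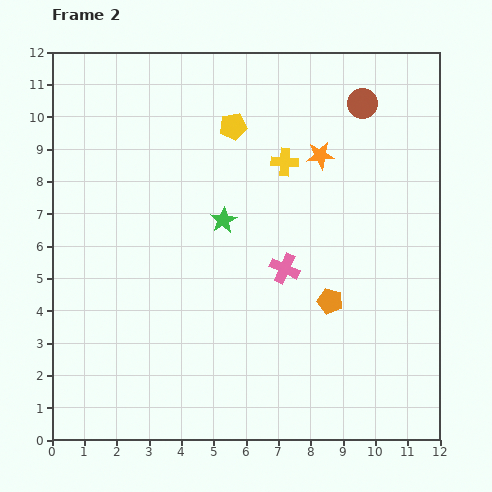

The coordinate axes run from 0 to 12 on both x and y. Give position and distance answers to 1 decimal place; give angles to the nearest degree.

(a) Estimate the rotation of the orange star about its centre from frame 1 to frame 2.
22° clockwise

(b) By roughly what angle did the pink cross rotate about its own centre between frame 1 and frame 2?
35° clockwise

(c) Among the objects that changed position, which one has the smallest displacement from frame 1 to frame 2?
the brown circle

(moved 0.8)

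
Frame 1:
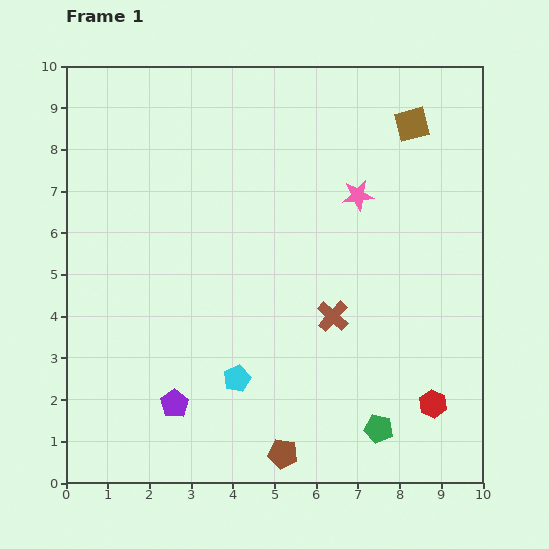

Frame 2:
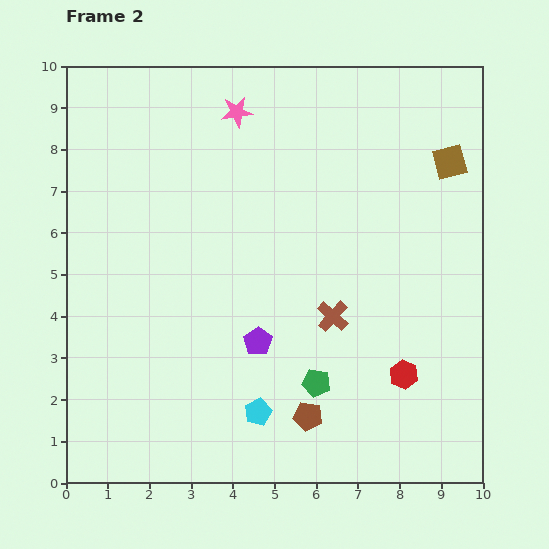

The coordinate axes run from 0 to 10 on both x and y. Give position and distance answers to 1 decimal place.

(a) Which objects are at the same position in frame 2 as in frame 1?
the brown cross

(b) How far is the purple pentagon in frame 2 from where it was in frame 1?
2.5

The purple pentagon moved from (2.6, 1.9) to (4.6, 3.4), a distance of √(2.0² + 1.5²) ≈ 2.5.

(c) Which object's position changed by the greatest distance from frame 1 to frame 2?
the pink star

(moved 3.5; next 2.5)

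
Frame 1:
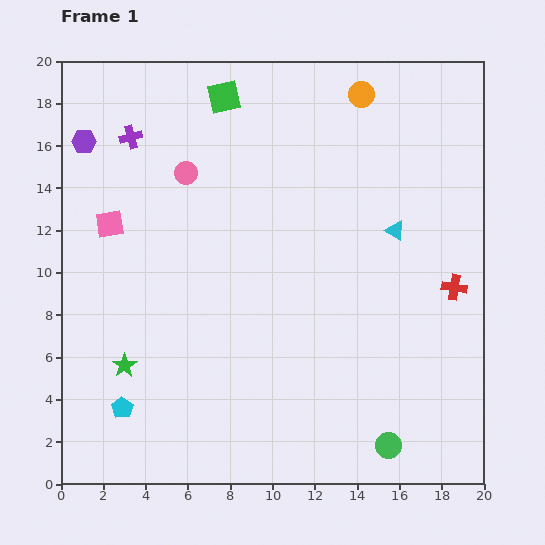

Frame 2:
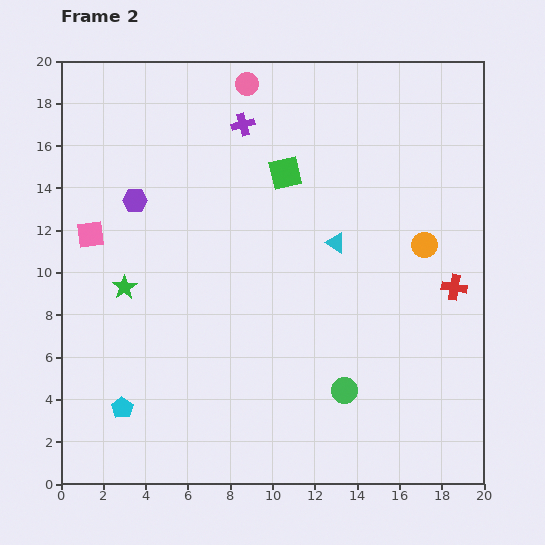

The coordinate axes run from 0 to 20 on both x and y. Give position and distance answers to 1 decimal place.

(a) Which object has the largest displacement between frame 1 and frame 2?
the orange circle

(moved 7.7; next 5.3)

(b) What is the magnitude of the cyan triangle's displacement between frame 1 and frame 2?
2.9

The cyan triangle moved from (15.8, 12.0) to (13.0, 11.4), a distance of √(2.8² + 0.6²) ≈ 2.9.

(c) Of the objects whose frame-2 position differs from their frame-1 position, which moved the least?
the pink square

(moved 1.0)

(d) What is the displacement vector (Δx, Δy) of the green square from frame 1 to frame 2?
(2.9, -3.6)

The green square was at (7.7, 18.3) in frame 1 and (10.6, 14.7) in frame 2.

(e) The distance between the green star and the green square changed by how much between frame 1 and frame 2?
-4.2

Distance in frame 1: 13.5. Distance in frame 2: 9.3.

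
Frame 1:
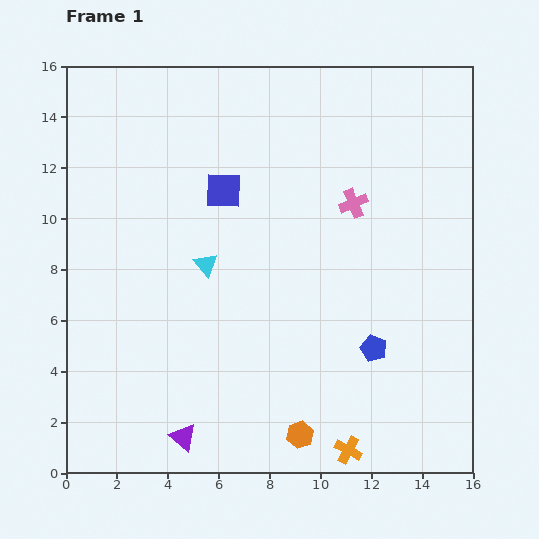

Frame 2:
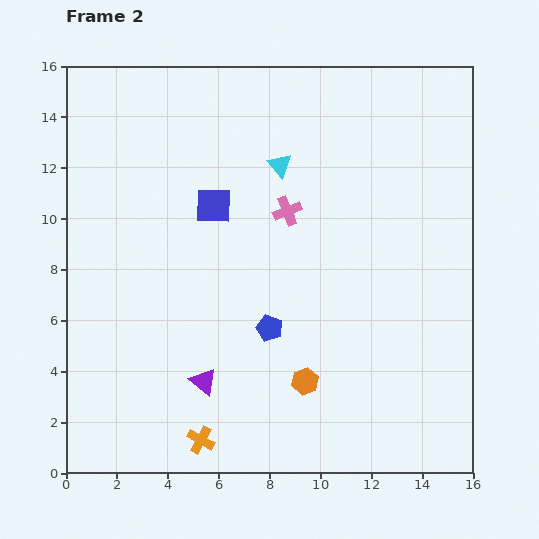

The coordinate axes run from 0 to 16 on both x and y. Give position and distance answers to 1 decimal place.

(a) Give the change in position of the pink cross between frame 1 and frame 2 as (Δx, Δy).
(-2.6, -0.3)

The pink cross was at (11.3, 10.6) in frame 1 and (8.7, 10.3) in frame 2.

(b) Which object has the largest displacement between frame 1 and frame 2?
the orange cross

(moved 5.8; next 4.9)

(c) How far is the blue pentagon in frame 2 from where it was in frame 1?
4.2

The blue pentagon moved from (12.1, 4.9) to (8.0, 5.7), a distance of √(4.1² + 0.8²) ≈ 4.2.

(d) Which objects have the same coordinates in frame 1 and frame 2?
none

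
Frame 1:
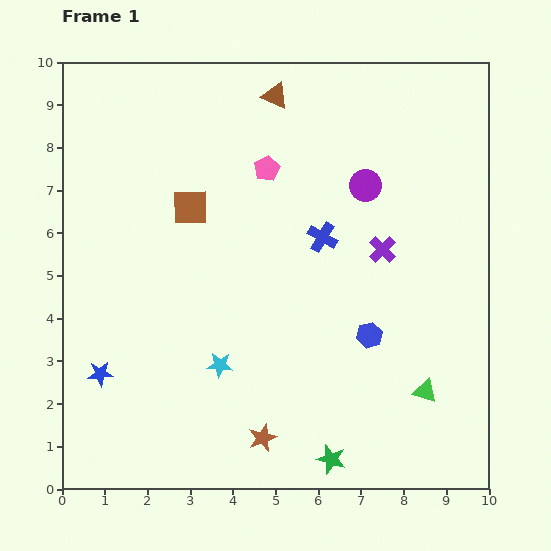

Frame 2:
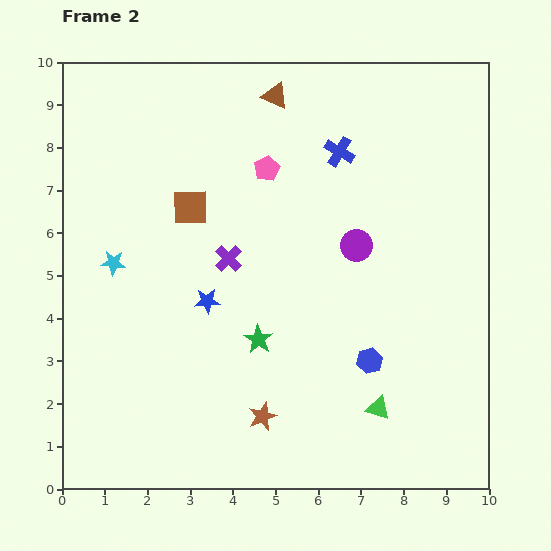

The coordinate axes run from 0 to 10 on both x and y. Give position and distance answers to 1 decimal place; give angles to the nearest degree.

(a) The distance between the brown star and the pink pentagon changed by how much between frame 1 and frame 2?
-0.5

Distance in frame 1: 6.3. Distance in frame 2: 5.8.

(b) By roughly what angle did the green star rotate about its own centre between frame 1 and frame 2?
15° clockwise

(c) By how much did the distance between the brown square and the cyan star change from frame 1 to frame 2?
-1.6

Distance in frame 1: 3.8. Distance in frame 2: 2.2.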